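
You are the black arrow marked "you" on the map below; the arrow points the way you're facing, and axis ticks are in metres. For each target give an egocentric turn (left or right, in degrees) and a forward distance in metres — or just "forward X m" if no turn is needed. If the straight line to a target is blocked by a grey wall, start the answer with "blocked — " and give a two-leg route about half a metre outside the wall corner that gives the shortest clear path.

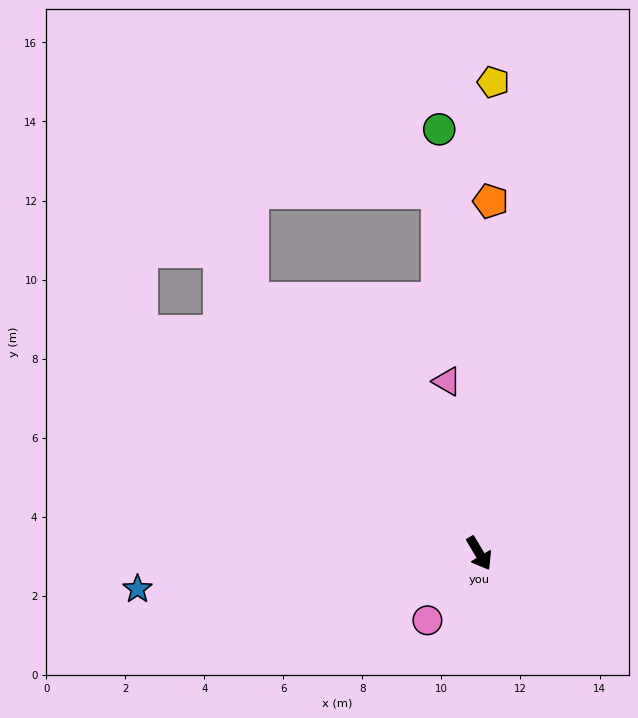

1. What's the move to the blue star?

turn right 115°, forward 8.7 m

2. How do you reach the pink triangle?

turn left 160°, forward 4.4 m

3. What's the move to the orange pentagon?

turn left 147°, forward 8.9 m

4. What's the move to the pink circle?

turn right 68°, forward 2.1 m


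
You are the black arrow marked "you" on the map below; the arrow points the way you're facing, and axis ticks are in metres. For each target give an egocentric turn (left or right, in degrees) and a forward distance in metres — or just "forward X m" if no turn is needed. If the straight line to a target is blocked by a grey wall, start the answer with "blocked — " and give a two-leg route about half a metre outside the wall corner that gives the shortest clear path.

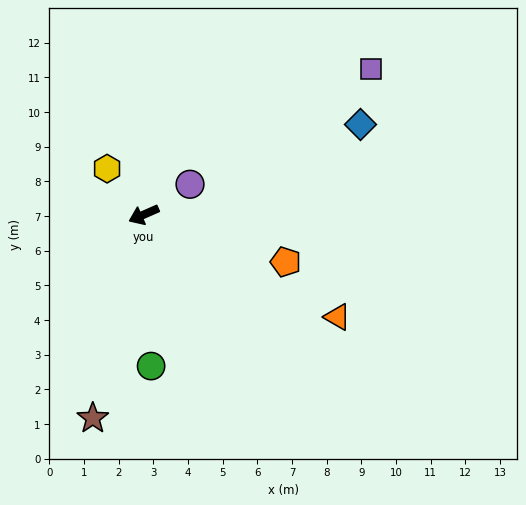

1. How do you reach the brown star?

turn left 52°, forward 6.1 m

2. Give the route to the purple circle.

turn right 170°, forward 1.6 m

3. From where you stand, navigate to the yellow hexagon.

turn right 75°, forward 1.7 m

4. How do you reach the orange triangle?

turn left 128°, forward 6.3 m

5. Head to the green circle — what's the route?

turn left 69°, forward 4.4 m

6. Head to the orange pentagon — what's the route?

turn left 138°, forward 4.3 m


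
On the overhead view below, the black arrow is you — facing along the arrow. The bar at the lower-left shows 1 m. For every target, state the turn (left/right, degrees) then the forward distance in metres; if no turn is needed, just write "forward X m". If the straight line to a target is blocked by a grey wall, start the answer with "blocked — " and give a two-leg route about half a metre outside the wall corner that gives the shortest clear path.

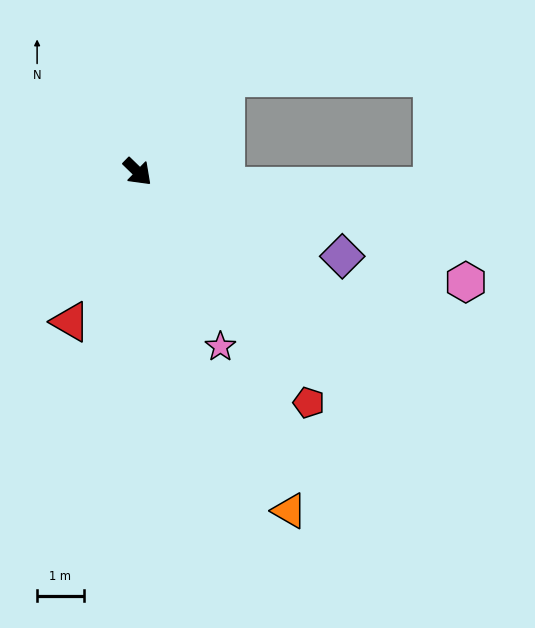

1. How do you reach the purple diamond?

turn left 22°, forward 4.8 m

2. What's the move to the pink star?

turn right 21°, forward 4.2 m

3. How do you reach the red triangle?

turn right 70°, forward 3.5 m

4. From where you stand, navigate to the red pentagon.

turn right 9°, forward 6.2 m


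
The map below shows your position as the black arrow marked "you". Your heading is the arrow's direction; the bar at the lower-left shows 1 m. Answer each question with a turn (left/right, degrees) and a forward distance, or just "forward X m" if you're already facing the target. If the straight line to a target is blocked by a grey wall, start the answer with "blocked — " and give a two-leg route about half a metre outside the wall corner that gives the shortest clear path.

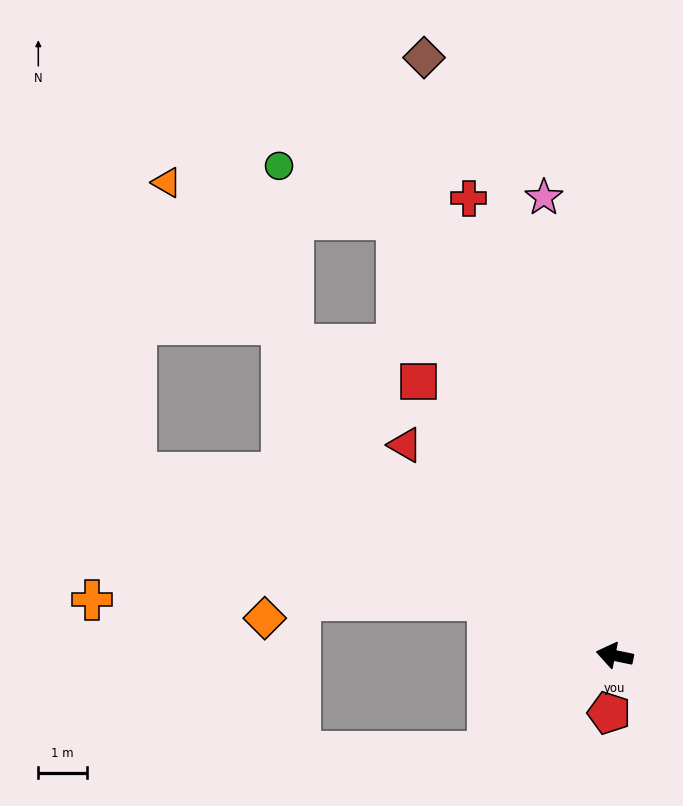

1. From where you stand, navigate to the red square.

turn right 43°, forward 7.0 m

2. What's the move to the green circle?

blocked — turn right 52°, forward 10.1 m, then turn left 39°, forward 2.7 m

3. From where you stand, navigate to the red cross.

turn right 61°, forward 9.9 m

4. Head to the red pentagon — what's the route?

turn left 96°, forward 1.2 m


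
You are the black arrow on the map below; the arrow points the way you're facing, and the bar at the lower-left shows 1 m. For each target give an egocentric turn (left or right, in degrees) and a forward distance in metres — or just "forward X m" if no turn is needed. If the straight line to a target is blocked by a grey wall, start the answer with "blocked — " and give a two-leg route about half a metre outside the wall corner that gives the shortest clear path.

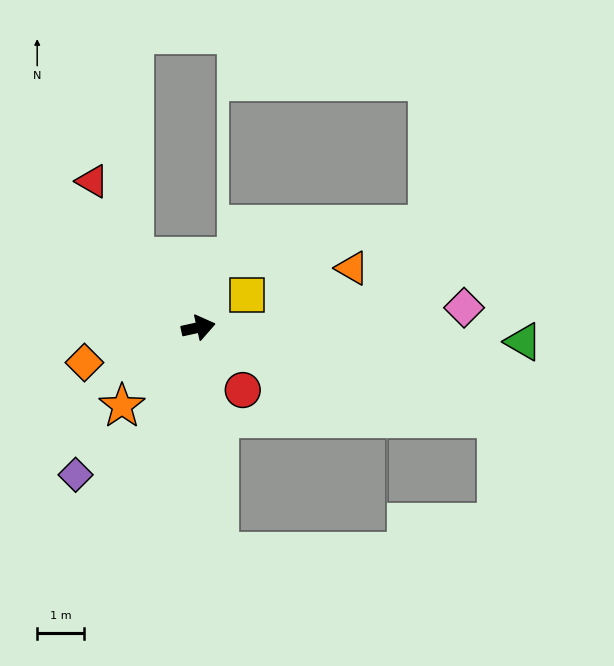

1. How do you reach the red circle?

turn right 67°, forward 1.6 m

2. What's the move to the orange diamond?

turn right 175°, forward 2.5 m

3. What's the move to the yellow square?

turn left 22°, forward 1.2 m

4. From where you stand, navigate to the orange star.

turn right 147°, forward 2.3 m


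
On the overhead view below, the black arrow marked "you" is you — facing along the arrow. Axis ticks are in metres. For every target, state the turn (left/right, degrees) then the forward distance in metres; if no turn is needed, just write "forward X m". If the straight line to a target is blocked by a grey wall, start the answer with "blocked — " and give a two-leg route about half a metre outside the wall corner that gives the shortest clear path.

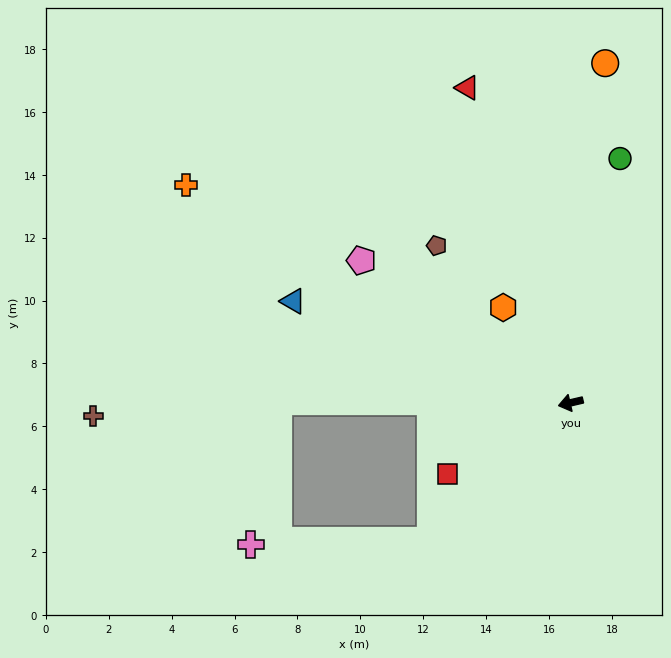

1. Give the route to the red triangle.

turn right 85°, forward 10.5 m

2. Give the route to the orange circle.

turn right 109°, forward 10.9 m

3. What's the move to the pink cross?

blocked — turn left 31°, forward 6.2 m, then turn right 43°, forward 5.7 m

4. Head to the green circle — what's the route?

turn right 115°, forward 7.9 m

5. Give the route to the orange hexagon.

turn right 68°, forward 3.7 m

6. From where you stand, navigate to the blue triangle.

turn right 33°, forward 9.4 m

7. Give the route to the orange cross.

turn right 43°, forward 14.1 m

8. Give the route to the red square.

turn left 17°, forward 4.5 m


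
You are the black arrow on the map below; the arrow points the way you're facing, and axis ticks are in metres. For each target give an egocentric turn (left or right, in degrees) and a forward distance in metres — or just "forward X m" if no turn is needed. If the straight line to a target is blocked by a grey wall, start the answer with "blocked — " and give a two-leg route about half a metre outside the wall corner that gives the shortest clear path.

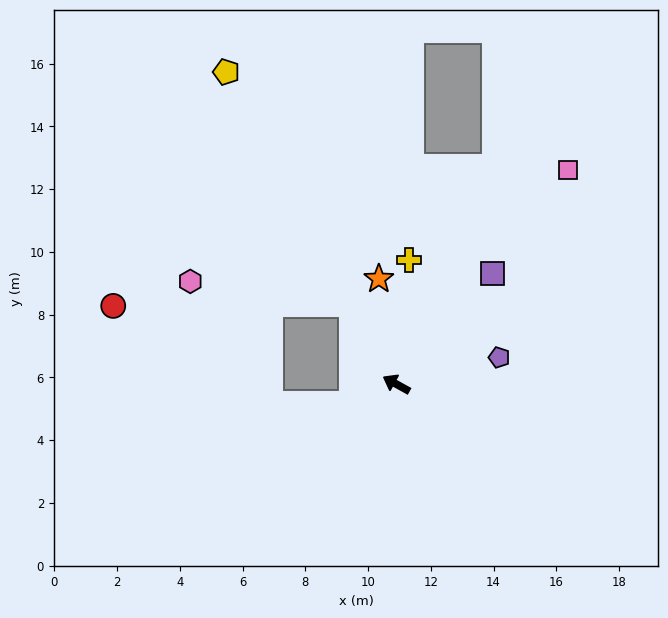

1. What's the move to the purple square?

turn right 102°, forward 4.7 m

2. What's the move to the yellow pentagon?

turn right 33°, forward 11.3 m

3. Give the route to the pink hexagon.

blocked — turn right 32°, forward 2.9 m, then turn left 53°, forward 5.2 m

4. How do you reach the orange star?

turn right 52°, forward 3.4 m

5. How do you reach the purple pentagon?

turn right 137°, forward 3.4 m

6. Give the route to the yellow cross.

turn right 67°, forward 4.0 m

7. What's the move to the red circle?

blocked — turn right 32°, forward 2.9 m, then turn left 61°, forward 7.6 m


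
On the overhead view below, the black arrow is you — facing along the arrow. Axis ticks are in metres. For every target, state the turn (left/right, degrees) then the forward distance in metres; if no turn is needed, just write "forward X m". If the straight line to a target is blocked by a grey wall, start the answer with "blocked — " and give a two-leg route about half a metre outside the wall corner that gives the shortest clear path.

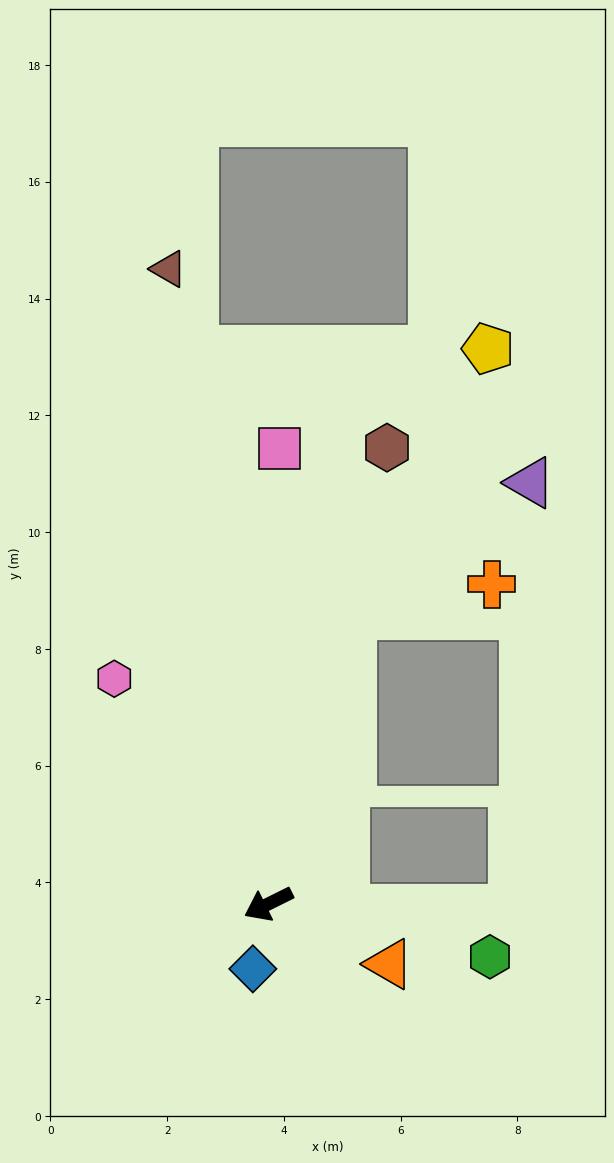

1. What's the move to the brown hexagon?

turn right 131°, forward 8.1 m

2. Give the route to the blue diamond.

turn left 50°, forward 1.1 m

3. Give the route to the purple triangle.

blocked — turn right 133°, forward 5.2 m, then turn right 37°, forward 3.8 m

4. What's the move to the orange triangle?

turn left 127°, forward 2.3 m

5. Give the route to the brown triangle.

turn right 107°, forward 11.0 m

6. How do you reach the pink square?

turn right 118°, forward 7.8 m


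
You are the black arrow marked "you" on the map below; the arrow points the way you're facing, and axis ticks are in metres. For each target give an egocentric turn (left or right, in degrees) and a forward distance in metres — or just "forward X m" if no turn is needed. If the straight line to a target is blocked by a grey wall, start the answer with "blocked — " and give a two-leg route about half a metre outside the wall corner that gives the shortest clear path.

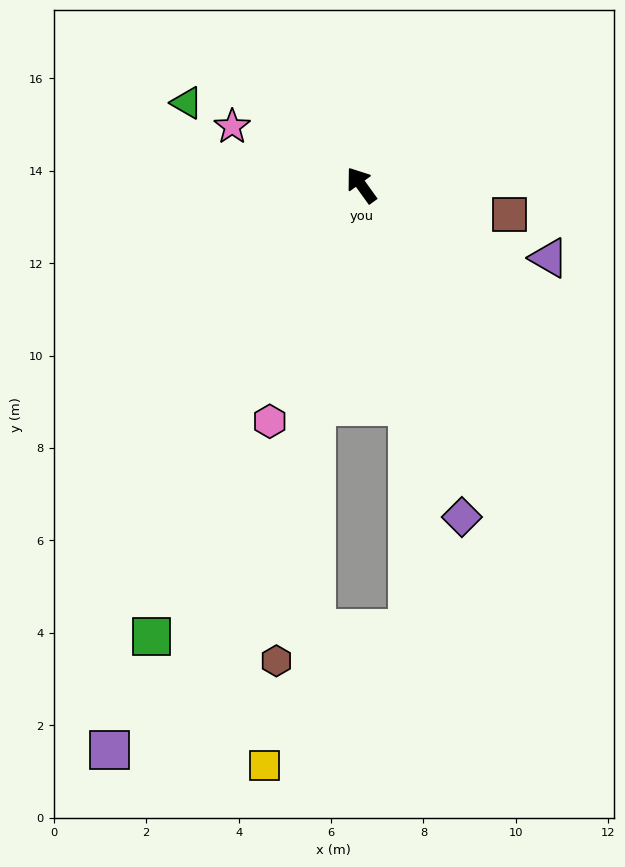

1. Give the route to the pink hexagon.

turn left 123°, forward 5.5 m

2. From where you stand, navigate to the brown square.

turn right 137°, forward 3.3 m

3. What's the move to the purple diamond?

turn left 161°, forward 7.5 m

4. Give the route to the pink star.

turn left 30°, forward 3.1 m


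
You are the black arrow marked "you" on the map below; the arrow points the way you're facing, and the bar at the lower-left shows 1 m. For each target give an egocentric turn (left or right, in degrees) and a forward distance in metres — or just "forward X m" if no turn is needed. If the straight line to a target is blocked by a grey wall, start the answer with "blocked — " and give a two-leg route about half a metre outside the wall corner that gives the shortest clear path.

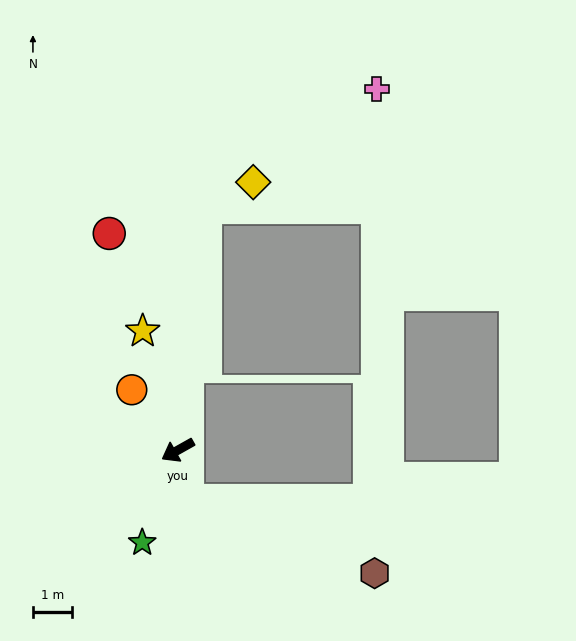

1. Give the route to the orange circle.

turn right 82°, forward 2.0 m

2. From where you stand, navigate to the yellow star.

turn right 103°, forward 3.2 m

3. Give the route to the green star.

turn left 40°, forward 2.5 m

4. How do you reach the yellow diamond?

blocked — turn right 126°, forward 6.3 m, then turn right 55°, forward 1.4 m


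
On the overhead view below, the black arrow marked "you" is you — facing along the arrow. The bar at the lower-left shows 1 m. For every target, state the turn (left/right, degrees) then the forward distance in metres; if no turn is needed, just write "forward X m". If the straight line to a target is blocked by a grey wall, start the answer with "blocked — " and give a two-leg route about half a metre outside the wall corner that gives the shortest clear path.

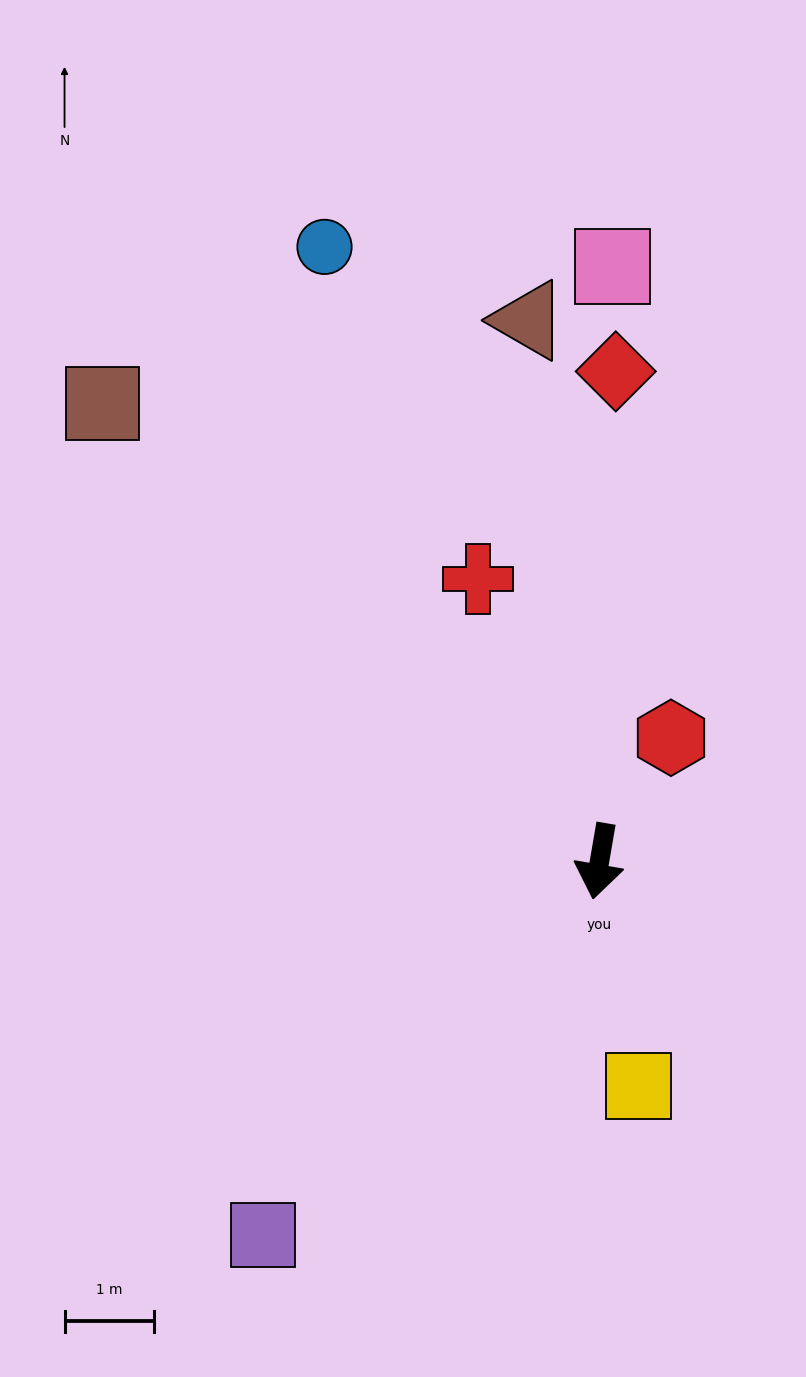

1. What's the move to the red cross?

turn right 147°, forward 3.4 m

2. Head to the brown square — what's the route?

turn right 123°, forward 7.6 m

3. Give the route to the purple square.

turn right 32°, forward 5.6 m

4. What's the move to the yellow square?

turn left 20°, forward 2.6 m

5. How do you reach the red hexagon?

turn left 160°, forward 1.6 m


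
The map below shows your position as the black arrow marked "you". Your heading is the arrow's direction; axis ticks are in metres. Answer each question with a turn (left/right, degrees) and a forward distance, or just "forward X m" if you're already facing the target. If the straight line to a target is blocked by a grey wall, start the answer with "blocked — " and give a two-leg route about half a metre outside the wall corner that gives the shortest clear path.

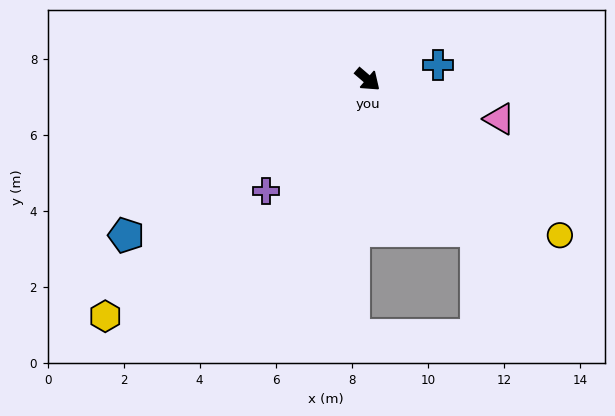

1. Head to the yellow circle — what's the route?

forward 6.5 m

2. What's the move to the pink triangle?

turn left 24°, forward 3.6 m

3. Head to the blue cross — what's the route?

turn left 52°, forward 1.9 m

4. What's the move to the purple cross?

turn right 92°, forward 4.0 m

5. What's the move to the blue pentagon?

turn right 107°, forward 7.6 m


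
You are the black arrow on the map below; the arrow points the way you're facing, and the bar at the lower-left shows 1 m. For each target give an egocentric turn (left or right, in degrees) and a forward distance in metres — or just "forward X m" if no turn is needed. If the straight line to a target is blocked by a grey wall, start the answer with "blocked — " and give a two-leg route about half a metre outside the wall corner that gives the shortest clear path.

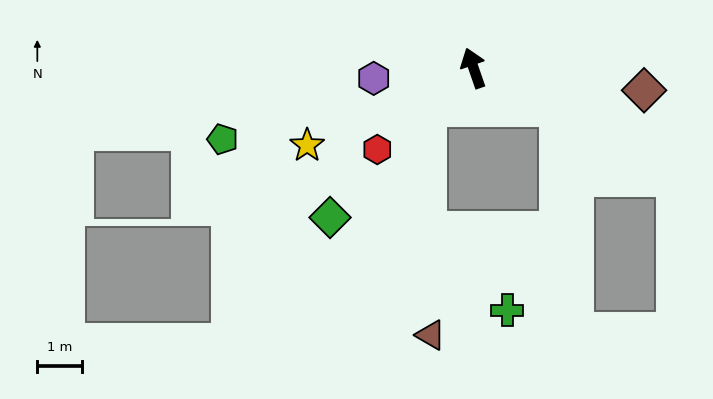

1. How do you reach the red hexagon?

turn left 111°, forward 2.8 m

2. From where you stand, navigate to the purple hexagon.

turn left 77°, forward 2.2 m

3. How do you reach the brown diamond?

turn right 117°, forward 3.9 m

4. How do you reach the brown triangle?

blocked — turn left 112°, forward 1.4 m, then turn left 50°, forward 5.1 m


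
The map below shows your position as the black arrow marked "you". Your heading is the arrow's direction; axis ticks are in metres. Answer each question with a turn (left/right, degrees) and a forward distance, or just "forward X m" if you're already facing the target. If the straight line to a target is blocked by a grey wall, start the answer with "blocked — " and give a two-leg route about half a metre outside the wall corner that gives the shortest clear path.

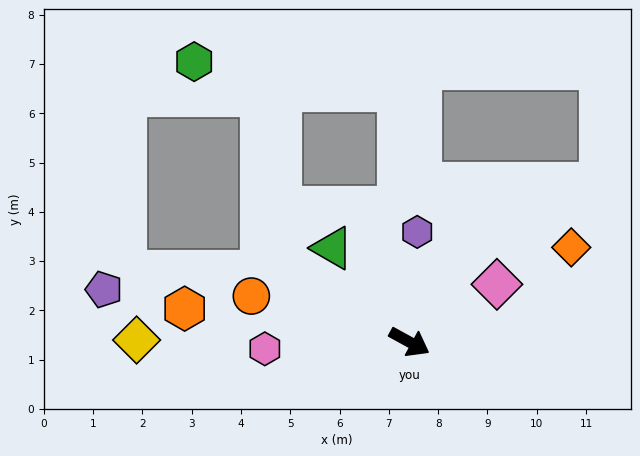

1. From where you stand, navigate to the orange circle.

turn right 167°, forward 3.3 m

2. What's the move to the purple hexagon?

turn left 115°, forward 2.2 m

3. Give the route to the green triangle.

turn left 158°, forward 2.5 m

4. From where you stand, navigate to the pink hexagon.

turn right 149°, forward 2.9 m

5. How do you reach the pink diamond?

turn left 62°, forward 2.1 m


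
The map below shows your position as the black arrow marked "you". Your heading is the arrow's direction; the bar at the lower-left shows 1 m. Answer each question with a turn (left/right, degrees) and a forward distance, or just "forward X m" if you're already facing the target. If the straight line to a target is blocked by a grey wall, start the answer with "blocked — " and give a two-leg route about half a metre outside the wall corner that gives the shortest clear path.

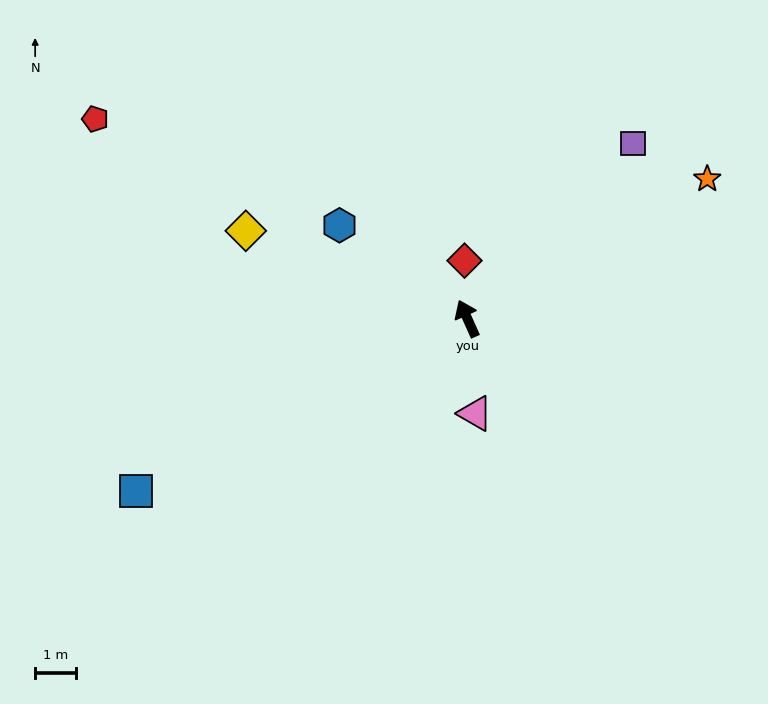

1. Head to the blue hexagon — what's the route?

turn left 30°, forward 3.8 m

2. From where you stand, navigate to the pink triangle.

turn left 161°, forward 2.3 m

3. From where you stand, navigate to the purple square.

turn right 68°, forward 5.8 m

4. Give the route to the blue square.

turn left 93°, forward 9.0 m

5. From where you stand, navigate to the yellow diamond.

turn left 44°, forward 5.8 m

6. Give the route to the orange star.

turn right 84°, forward 6.7 m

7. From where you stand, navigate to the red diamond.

turn right 21°, forward 1.4 m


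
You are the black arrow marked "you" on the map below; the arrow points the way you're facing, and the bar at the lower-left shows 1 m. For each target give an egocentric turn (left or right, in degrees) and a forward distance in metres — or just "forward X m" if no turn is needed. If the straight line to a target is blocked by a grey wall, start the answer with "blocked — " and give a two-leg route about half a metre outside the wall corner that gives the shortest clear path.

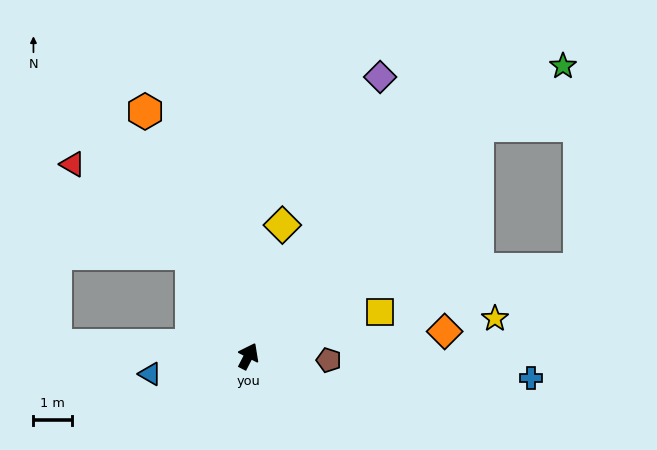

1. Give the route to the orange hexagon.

turn left 50°, forward 6.9 m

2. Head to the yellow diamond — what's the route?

turn left 13°, forward 3.5 m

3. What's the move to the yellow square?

turn right 44°, forward 3.6 m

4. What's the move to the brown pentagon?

turn right 66°, forward 2.1 m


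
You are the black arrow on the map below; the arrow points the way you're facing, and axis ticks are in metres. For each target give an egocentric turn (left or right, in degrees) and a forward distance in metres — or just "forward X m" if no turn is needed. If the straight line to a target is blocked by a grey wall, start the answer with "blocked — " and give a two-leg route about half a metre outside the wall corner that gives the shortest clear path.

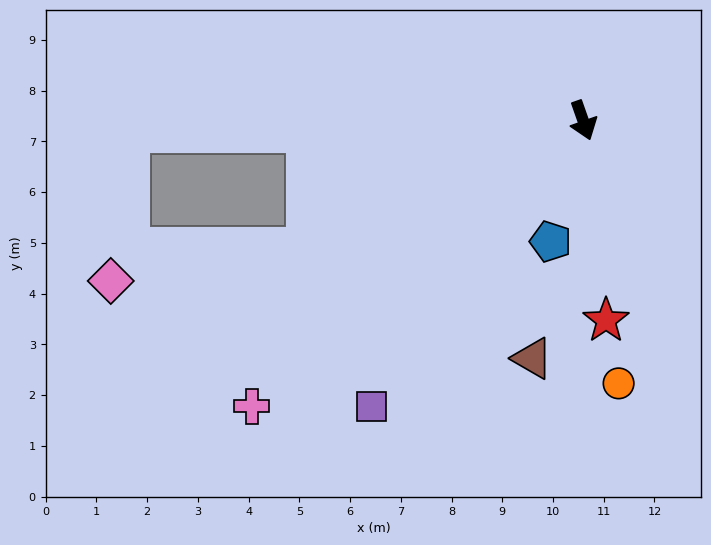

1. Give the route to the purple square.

turn right 56°, forward 7.0 m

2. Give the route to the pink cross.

turn right 69°, forward 8.6 m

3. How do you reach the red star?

turn right 13°, forward 4.0 m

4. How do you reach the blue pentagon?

turn right 34°, forward 2.5 m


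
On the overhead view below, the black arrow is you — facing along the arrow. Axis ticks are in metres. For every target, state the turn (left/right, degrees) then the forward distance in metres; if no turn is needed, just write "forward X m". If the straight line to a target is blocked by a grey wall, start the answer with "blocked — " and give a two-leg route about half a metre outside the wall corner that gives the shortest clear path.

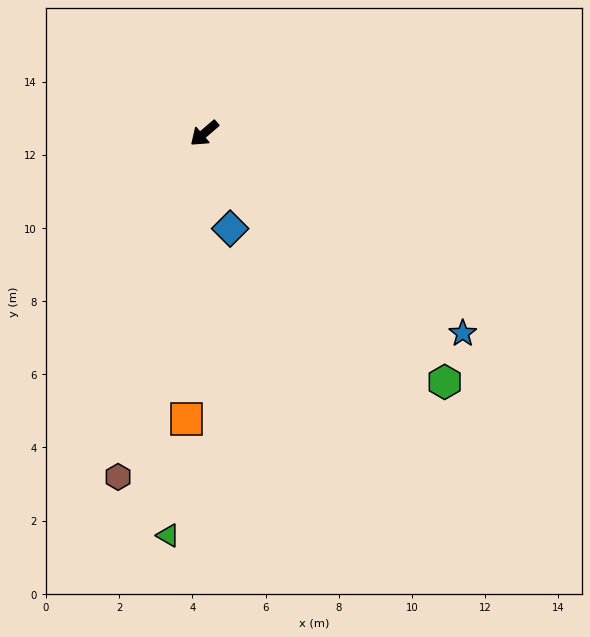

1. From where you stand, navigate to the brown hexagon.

turn left 35°, forward 9.7 m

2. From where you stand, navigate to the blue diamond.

turn left 64°, forward 2.7 m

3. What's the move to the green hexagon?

turn left 93°, forward 9.4 m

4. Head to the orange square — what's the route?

turn left 46°, forward 7.8 m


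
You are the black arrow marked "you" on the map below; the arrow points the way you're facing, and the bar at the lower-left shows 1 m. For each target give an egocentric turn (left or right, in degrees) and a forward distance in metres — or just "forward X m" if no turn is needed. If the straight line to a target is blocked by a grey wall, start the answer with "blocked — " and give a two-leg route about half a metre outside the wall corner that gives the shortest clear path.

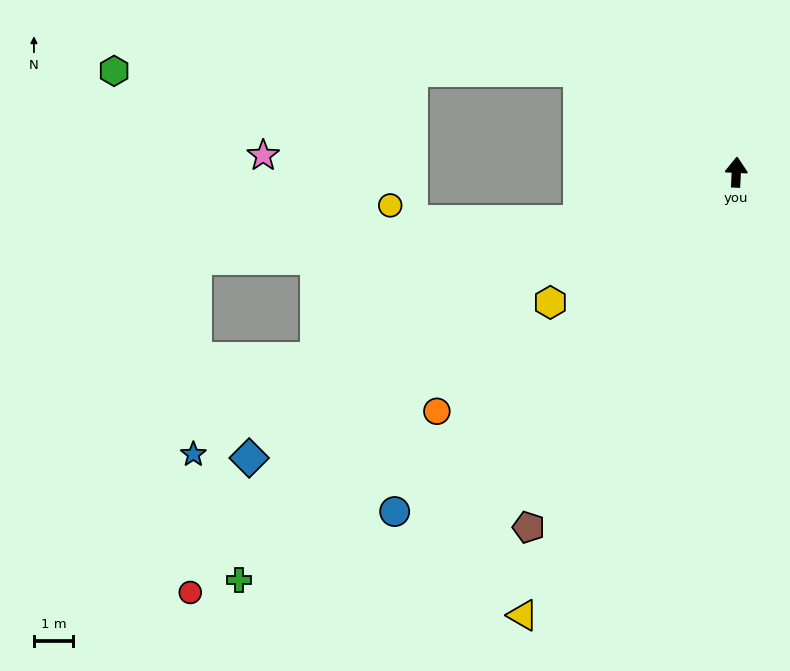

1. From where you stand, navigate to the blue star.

turn left 120°, forward 15.7 m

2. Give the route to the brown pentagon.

turn left 152°, forward 10.6 m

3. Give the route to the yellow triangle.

turn left 157°, forward 12.6 m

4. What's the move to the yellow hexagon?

turn left 128°, forward 5.8 m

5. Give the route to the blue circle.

turn left 137°, forward 12.4 m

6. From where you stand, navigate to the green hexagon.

blocked — turn left 60°, forward 4.8 m, then turn left 33°, forward 12.0 m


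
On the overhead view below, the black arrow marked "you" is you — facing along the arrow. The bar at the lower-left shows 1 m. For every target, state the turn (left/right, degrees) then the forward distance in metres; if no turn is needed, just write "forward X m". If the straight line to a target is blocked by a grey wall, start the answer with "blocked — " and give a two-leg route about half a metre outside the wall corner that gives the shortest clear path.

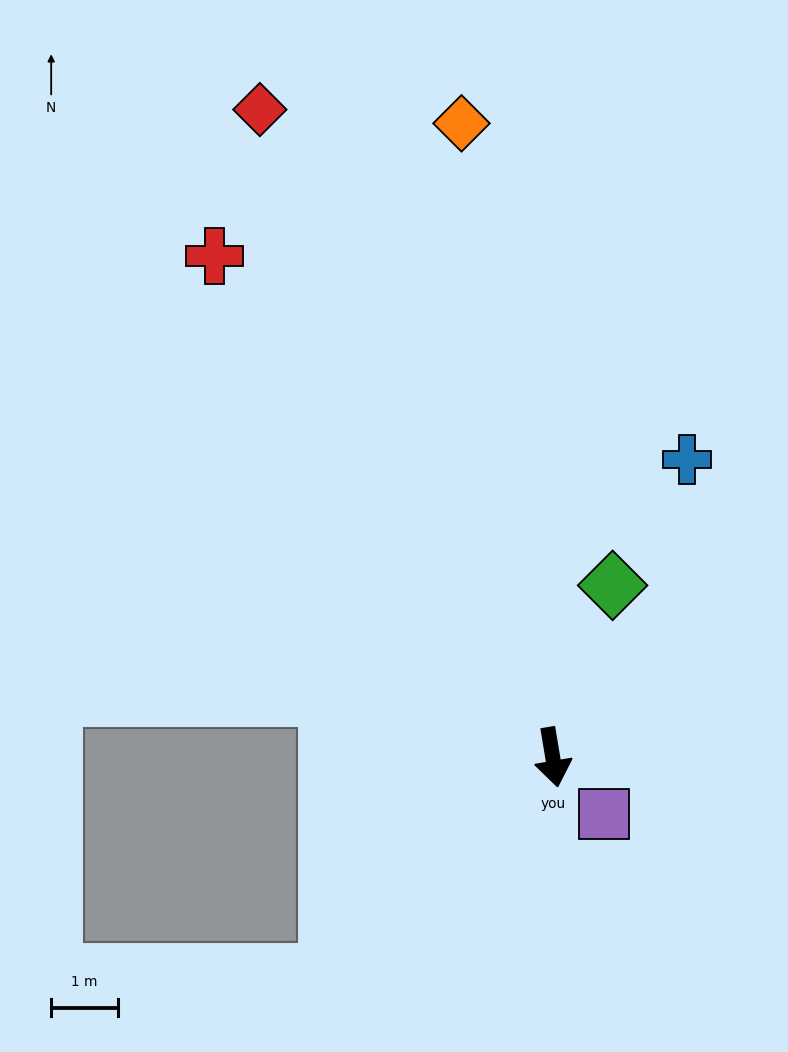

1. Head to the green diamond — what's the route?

turn left 151°, forward 2.7 m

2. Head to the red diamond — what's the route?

turn right 165°, forward 10.6 m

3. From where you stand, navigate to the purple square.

turn left 32°, forward 1.1 m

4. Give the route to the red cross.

turn right 155°, forward 9.0 m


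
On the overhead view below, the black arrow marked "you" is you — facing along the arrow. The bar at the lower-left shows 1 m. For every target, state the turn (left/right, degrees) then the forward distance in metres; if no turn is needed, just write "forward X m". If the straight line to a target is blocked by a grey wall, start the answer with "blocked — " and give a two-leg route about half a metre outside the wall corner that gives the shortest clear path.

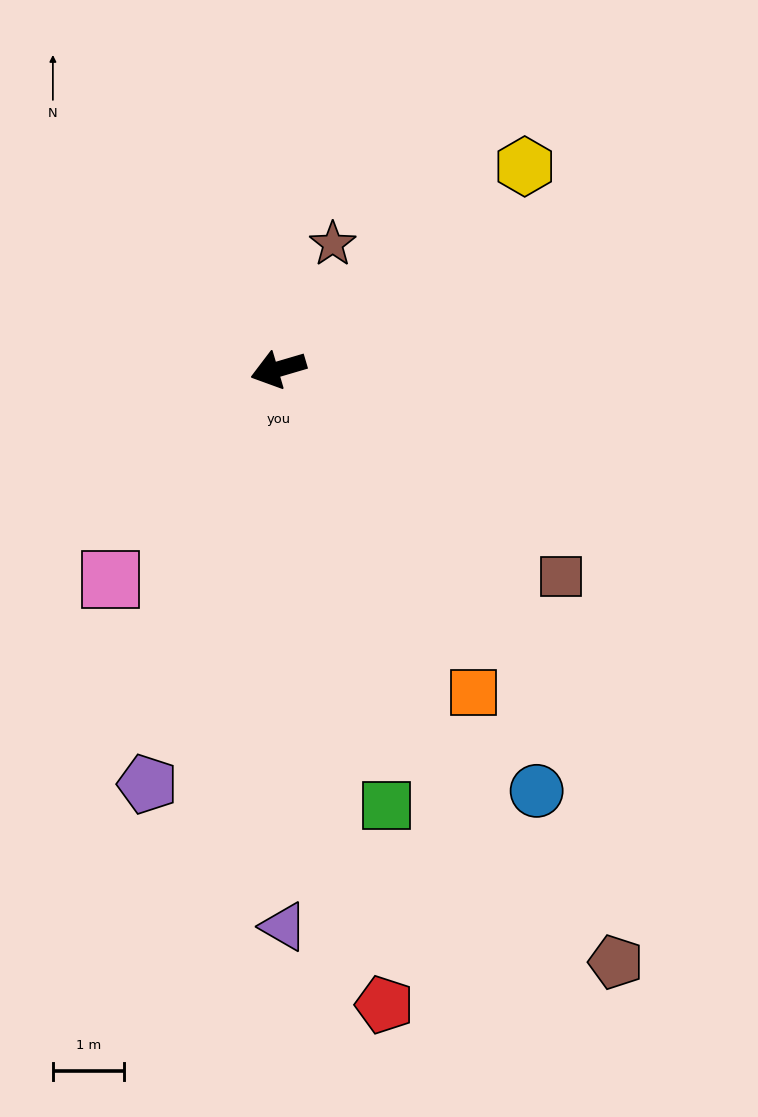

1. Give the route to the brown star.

turn right 130°, forward 1.9 m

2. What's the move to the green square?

turn left 88°, forward 6.4 m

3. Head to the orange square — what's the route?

turn left 105°, forward 5.3 m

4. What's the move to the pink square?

turn left 35°, forward 3.8 m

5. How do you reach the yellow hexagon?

turn right 157°, forward 4.5 m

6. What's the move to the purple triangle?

turn left 74°, forward 7.9 m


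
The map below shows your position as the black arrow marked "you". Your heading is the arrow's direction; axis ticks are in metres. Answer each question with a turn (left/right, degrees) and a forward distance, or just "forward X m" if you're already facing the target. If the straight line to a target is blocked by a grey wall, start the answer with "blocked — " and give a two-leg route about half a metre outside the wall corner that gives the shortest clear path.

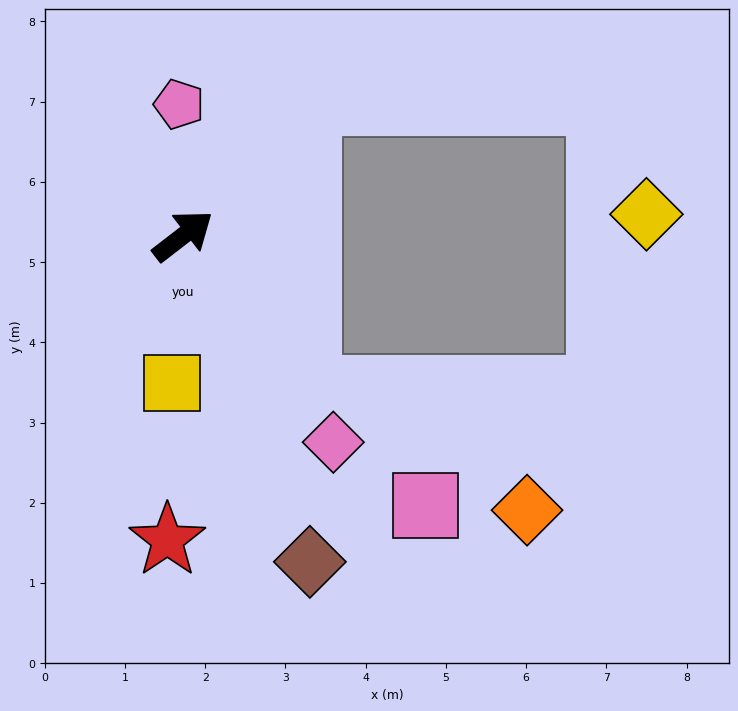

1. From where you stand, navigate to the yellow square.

turn right 132°, forward 1.8 m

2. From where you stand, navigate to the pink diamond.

turn right 92°, forward 3.2 m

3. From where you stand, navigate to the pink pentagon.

turn left 54°, forward 1.6 m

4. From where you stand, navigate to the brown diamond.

turn right 106°, forward 4.4 m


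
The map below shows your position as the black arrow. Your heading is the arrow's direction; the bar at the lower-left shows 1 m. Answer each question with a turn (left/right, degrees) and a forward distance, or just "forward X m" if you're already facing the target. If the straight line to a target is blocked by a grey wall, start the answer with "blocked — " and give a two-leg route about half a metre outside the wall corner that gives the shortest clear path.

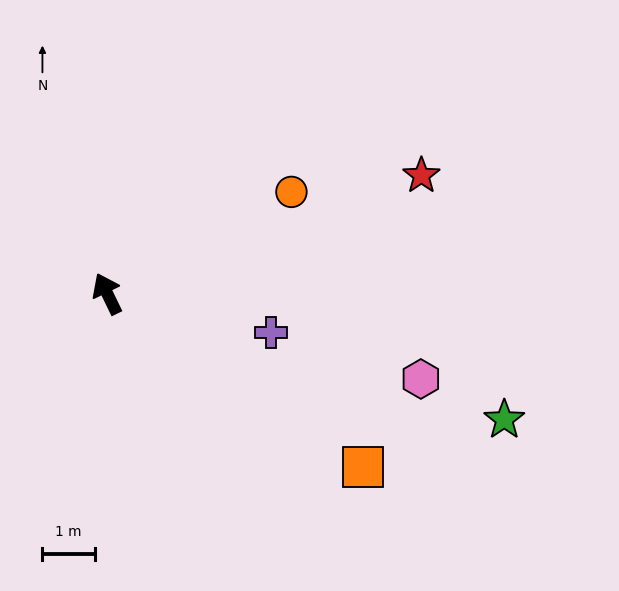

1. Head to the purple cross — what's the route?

turn right 129°, forward 3.2 m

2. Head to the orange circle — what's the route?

turn right 87°, forward 4.0 m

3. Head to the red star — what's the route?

turn right 95°, forward 6.4 m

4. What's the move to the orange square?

turn right 150°, forward 5.9 m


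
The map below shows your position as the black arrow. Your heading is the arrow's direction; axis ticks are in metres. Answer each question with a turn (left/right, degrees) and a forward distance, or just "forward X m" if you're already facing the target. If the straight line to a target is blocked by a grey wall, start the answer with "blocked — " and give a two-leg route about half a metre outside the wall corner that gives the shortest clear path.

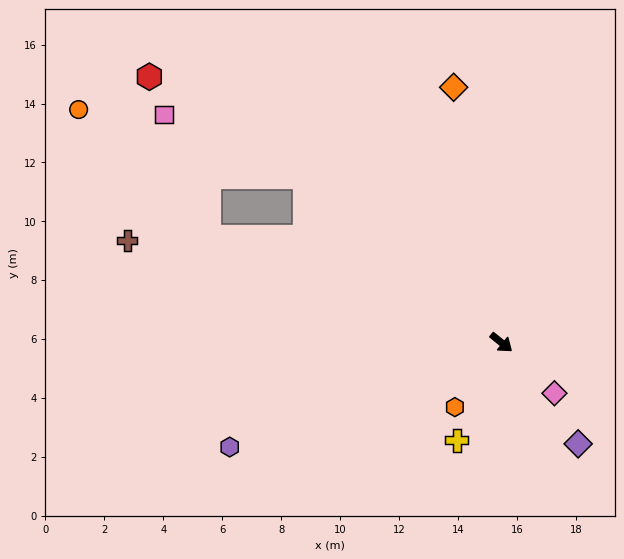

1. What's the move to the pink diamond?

turn right 5°, forward 2.5 m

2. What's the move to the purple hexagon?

turn right 120°, forward 9.9 m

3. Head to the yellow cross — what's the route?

turn right 76°, forward 3.6 m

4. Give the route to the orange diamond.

turn left 140°, forward 8.8 m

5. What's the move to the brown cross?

turn right 156°, forward 13.2 m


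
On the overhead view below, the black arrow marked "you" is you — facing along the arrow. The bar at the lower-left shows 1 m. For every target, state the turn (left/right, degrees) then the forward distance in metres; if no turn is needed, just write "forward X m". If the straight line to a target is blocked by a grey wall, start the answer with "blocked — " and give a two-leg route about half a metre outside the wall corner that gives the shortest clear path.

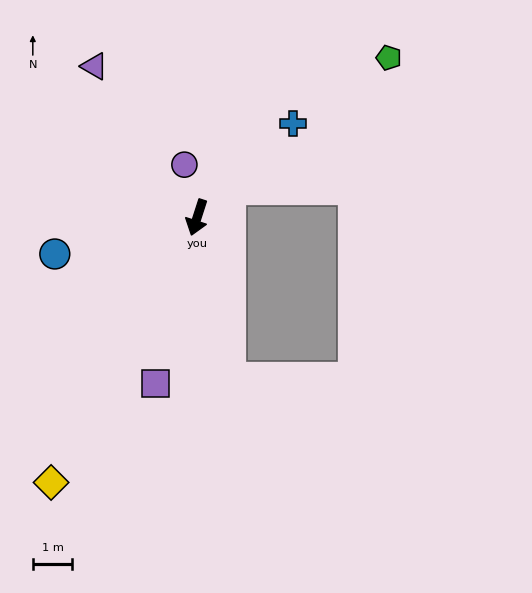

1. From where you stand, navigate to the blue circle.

turn right 58°, forward 3.7 m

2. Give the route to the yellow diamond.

turn right 11°, forward 7.7 m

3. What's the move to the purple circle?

turn right 149°, forward 1.4 m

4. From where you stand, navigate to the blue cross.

turn left 152°, forward 3.4 m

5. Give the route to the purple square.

turn left 4°, forward 4.3 m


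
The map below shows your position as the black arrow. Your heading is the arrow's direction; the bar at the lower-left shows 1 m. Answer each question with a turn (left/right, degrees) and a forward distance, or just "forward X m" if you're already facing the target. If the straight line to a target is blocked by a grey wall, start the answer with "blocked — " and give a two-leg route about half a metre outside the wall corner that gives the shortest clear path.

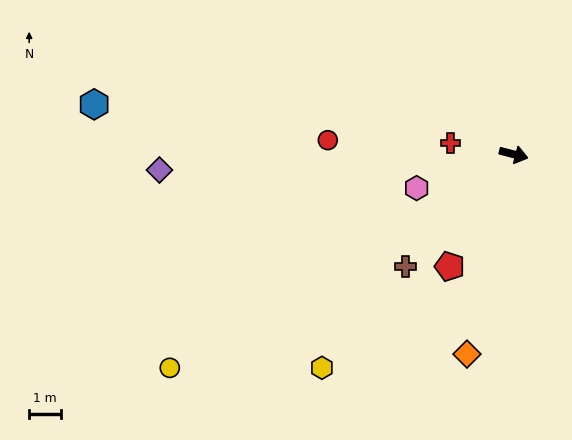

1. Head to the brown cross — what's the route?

turn right 119°, forward 4.8 m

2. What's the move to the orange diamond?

turn right 89°, forward 6.4 m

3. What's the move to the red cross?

turn right 176°, forward 2.0 m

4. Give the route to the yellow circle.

turn right 134°, forward 12.6 m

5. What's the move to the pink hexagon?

turn right 146°, forward 3.2 m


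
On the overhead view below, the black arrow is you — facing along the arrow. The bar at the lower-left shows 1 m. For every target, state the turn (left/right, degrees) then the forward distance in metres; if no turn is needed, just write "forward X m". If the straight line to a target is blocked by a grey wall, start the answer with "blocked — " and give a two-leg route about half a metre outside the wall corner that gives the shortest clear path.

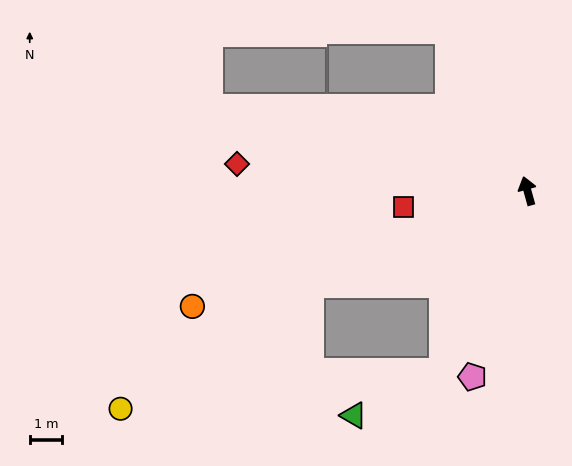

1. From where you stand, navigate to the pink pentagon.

turn left 148°, forward 6.0 m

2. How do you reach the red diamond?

turn left 69°, forward 9.0 m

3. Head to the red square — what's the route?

turn left 82°, forward 3.8 m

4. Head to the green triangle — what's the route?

blocked — turn left 139°, forward 6.1 m, then turn right 38°, forward 3.1 m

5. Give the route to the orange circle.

turn left 94°, forward 10.9 m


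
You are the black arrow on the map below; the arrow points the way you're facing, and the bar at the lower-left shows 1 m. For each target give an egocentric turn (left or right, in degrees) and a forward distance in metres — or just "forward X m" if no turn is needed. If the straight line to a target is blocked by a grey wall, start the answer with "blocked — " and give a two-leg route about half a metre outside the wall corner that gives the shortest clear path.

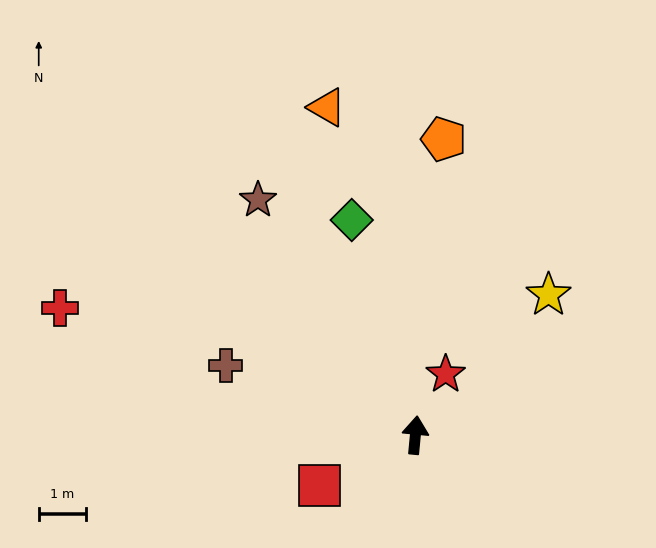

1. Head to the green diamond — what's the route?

turn left 22°, forward 4.7 m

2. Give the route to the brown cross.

turn left 75°, forward 4.2 m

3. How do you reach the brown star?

turn left 39°, forward 5.9 m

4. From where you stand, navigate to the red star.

turn right 21°, forward 1.4 m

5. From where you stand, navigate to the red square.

turn left 123°, forward 2.3 m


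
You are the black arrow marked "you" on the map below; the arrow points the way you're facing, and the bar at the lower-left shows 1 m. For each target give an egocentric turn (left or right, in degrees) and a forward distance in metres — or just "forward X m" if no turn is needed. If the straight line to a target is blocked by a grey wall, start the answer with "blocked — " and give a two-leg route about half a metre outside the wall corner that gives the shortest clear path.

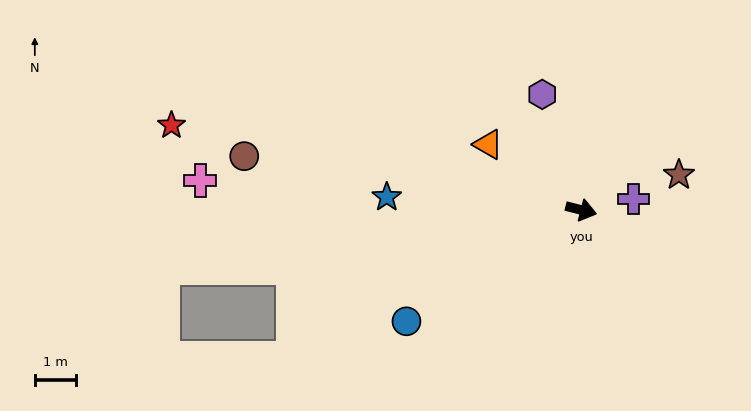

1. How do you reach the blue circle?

turn right 133°, forward 5.1 m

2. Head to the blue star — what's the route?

turn right 169°, forward 4.8 m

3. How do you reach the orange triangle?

turn left 159°, forward 2.8 m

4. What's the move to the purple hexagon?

turn left 123°, forward 3.0 m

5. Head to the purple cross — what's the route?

turn left 27°, forward 1.3 m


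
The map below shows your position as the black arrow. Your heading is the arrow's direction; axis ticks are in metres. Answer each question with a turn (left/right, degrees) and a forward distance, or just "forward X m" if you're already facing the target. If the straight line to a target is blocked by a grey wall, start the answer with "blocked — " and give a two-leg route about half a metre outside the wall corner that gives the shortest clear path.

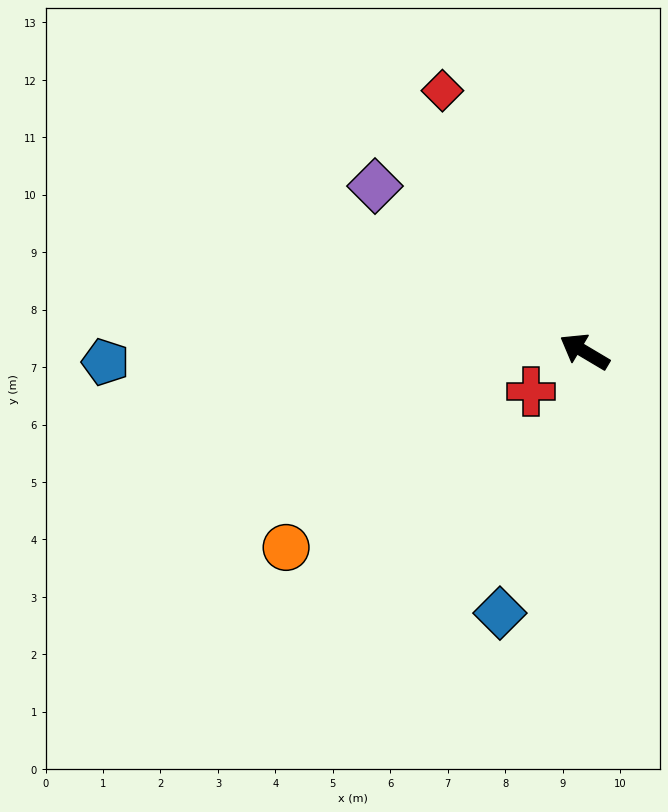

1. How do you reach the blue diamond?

turn left 103°, forward 4.8 m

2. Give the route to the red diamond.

turn right 31°, forward 5.2 m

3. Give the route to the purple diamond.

turn right 8°, forward 4.6 m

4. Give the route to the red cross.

turn left 67°, forward 1.2 m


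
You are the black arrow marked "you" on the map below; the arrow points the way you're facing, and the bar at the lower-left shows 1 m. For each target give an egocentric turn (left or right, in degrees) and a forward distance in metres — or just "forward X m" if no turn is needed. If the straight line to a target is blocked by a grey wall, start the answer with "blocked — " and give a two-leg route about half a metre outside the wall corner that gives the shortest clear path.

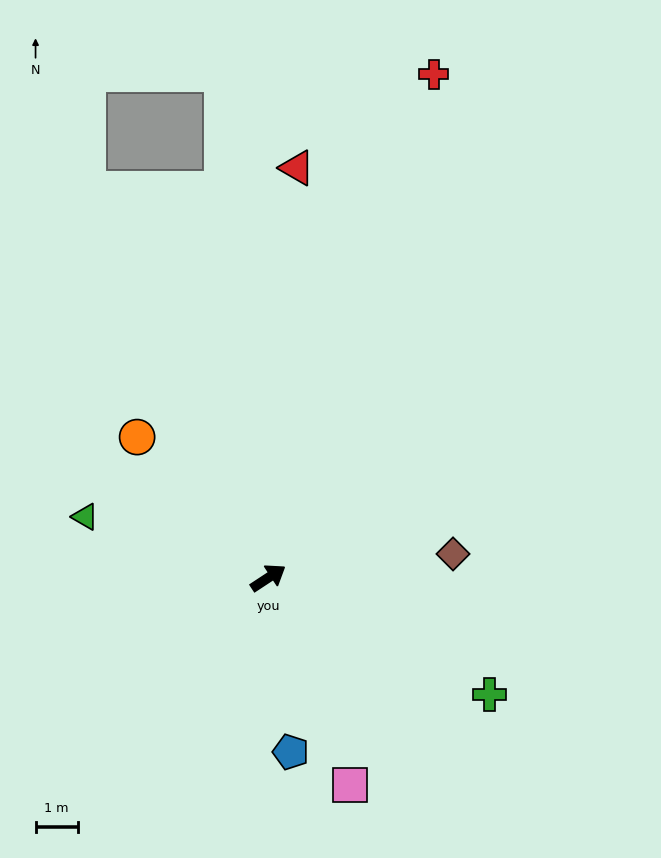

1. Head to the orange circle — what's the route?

turn left 100°, forward 4.5 m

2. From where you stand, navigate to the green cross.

turn right 61°, forward 5.9 m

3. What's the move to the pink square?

turn right 102°, forward 5.3 m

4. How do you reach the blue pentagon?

turn right 116°, forward 4.2 m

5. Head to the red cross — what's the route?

turn left 38°, forward 12.5 m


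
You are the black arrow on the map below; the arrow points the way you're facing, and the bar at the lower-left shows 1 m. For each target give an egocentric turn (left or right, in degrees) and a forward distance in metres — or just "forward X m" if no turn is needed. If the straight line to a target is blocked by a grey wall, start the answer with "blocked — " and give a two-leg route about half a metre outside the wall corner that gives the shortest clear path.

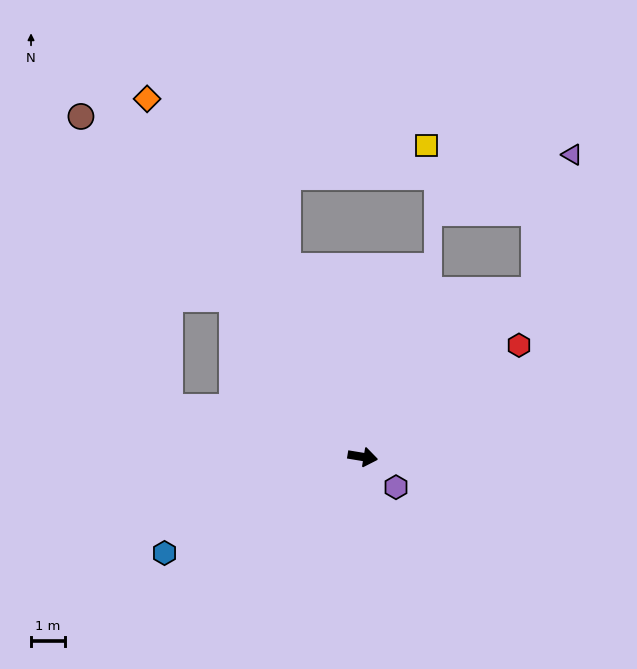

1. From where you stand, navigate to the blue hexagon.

turn right 145°, forward 6.4 m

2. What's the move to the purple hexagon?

turn right 33°, forward 1.3 m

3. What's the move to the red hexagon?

turn left 45°, forward 5.6 m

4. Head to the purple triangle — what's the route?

blocked — turn left 53°, forward 7.0 m, then turn left 31°, forward 4.1 m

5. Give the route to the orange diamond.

turn left 130°, forward 12.2 m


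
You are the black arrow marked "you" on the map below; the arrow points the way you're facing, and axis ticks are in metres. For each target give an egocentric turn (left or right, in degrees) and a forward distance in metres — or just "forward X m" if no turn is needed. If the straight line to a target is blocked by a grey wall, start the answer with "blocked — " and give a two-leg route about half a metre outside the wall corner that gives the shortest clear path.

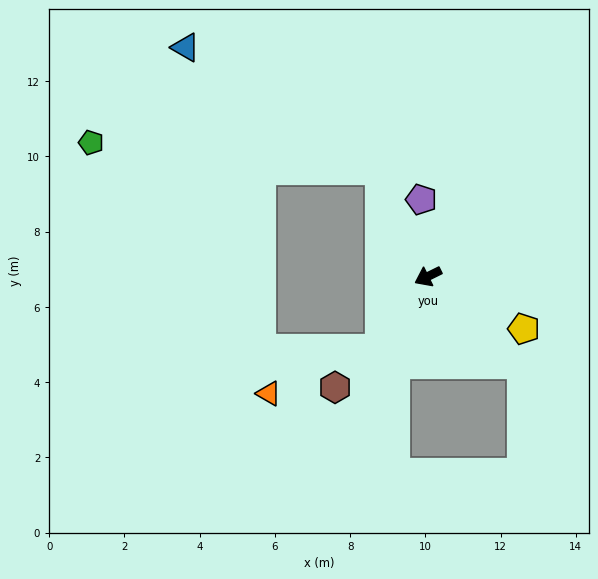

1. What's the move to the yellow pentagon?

turn left 125°, forward 2.9 m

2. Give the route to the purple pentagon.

turn right 111°, forward 2.1 m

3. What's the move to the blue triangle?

blocked — turn right 93°, forward 3.1 m, then turn left 35°, forward 6.1 m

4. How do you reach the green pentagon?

blocked — turn right 93°, forward 3.1 m, then turn left 62°, forward 7.7 m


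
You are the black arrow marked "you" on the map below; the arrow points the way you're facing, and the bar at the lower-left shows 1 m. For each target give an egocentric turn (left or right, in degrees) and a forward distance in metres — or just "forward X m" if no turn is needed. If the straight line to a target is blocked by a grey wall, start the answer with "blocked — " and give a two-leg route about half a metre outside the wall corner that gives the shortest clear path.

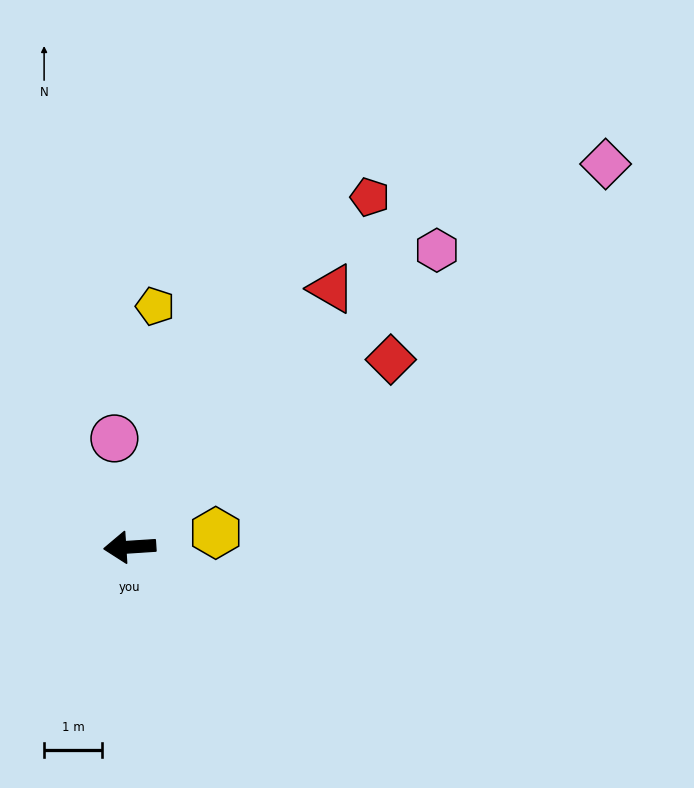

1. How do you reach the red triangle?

turn right 132°, forward 5.7 m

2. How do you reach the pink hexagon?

turn right 140°, forward 7.4 m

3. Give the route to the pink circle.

turn right 86°, forward 1.9 m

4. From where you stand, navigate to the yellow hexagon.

turn right 174°, forward 1.5 m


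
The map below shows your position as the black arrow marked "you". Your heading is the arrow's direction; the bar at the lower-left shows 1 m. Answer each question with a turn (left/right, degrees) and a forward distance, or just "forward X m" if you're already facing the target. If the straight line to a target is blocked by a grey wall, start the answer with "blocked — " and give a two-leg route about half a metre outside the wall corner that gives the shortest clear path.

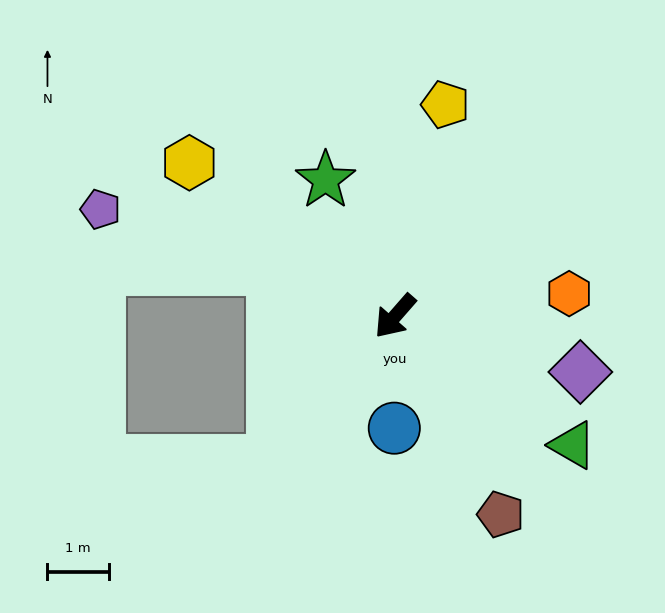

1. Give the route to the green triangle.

turn left 95°, forward 3.6 m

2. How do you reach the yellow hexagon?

turn right 86°, forward 4.2 m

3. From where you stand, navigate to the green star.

turn right 112°, forward 2.5 m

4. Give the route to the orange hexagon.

turn left 139°, forward 2.9 m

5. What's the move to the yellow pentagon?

turn right 152°, forward 3.5 m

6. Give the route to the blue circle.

turn left 41°, forward 1.8 m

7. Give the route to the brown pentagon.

turn left 69°, forward 3.7 m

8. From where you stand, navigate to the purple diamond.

turn left 114°, forward 3.1 m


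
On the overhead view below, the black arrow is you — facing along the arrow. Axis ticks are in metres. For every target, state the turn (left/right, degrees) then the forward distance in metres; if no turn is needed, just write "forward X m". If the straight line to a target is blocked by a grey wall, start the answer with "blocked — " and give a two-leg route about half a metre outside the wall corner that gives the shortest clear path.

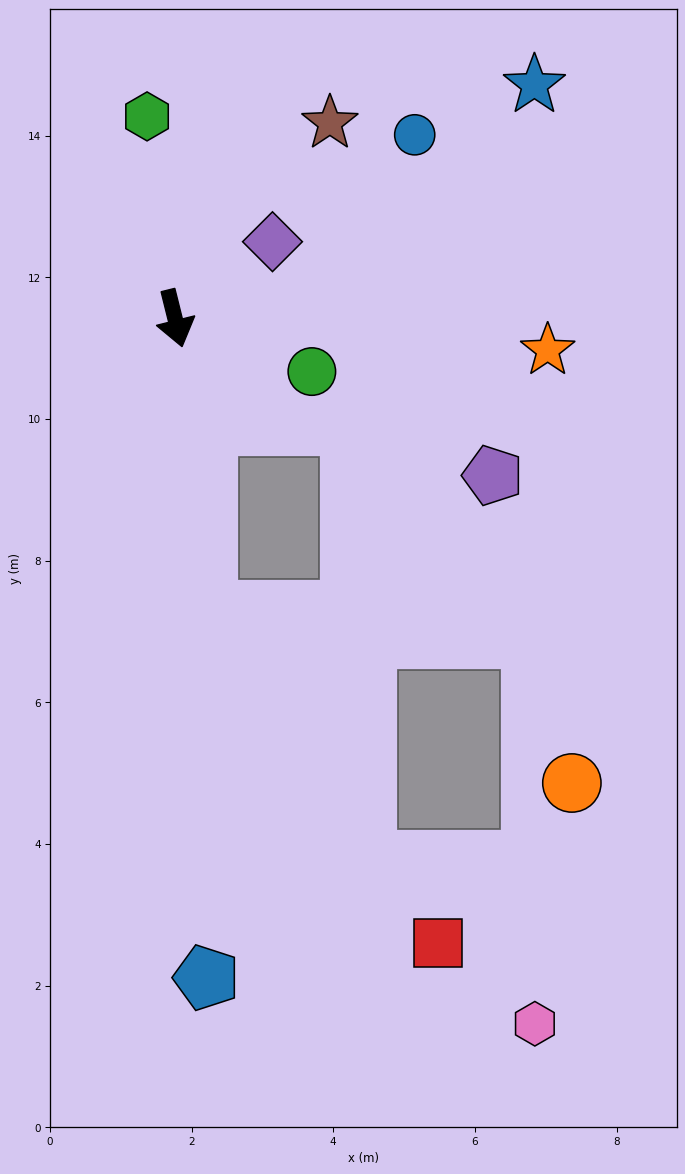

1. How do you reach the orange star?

turn left 71°, forward 5.3 m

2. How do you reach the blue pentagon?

turn right 11°, forward 9.3 m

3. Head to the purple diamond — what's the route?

turn left 114°, forward 1.8 m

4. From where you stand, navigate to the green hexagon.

turn left 174°, forward 2.9 m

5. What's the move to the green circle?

turn left 55°, forward 2.1 m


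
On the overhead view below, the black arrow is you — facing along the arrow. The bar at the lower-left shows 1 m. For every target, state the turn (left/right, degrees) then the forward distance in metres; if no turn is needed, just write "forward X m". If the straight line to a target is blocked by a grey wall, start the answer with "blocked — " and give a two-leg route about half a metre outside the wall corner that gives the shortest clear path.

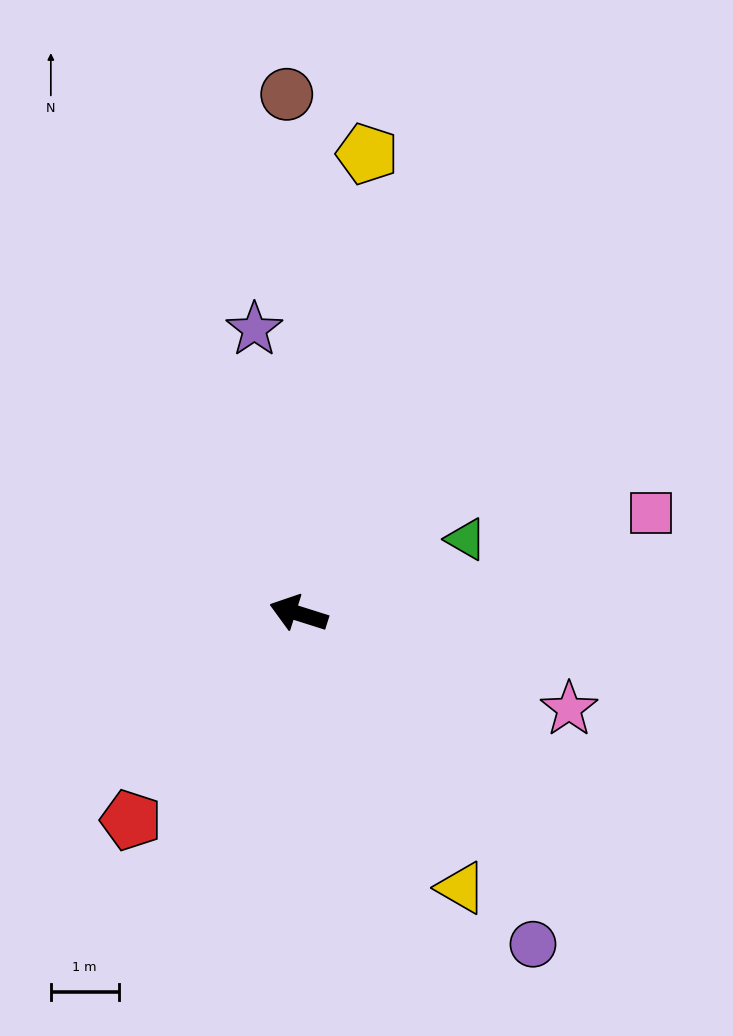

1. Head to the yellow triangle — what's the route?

turn left 138°, forward 4.7 m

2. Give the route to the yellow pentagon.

turn right 81°, forward 6.9 m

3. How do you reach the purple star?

turn right 64°, forward 4.2 m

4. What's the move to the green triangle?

turn right 139°, forward 2.7 m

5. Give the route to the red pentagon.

turn left 68°, forward 3.9 m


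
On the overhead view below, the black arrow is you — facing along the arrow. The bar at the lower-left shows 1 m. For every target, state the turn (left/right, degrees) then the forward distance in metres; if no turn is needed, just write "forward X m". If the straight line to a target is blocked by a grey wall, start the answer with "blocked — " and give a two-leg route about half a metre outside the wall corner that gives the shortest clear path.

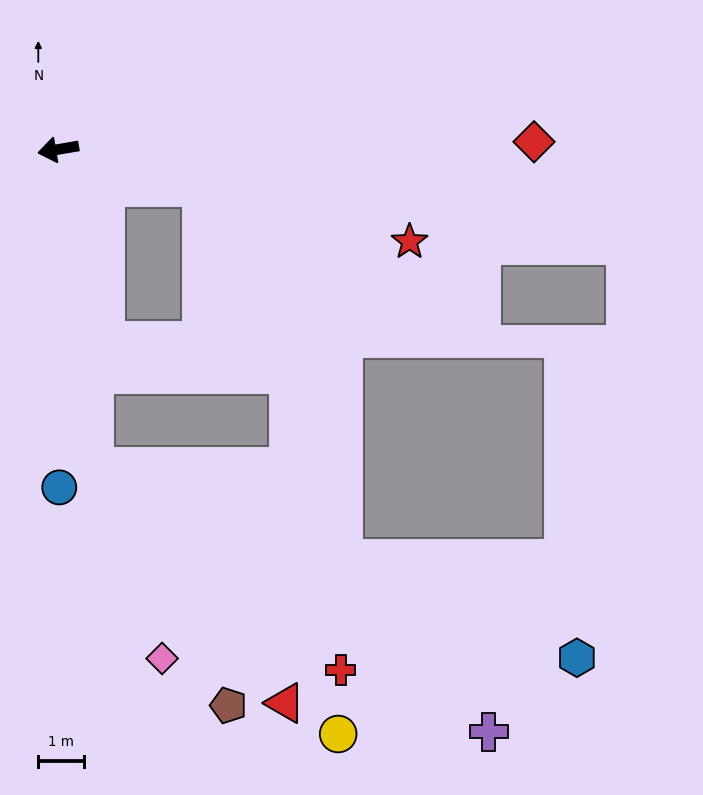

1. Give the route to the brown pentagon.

blocked — turn left 87°, forward 7.0 m, then turn left 23°, forward 6.0 m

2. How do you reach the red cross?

blocked — turn left 87°, forward 7.0 m, then turn left 44°, forward 7.0 m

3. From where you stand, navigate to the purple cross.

blocked — turn left 87°, forward 7.0 m, then turn left 49°, forward 10.4 m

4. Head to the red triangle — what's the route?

blocked — turn left 87°, forward 7.0 m, then turn left 32°, forward 6.6 m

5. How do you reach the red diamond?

turn left 171°, forward 10.4 m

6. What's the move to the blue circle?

turn left 81°, forward 7.4 m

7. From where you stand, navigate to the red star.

turn left 156°, forward 7.9 m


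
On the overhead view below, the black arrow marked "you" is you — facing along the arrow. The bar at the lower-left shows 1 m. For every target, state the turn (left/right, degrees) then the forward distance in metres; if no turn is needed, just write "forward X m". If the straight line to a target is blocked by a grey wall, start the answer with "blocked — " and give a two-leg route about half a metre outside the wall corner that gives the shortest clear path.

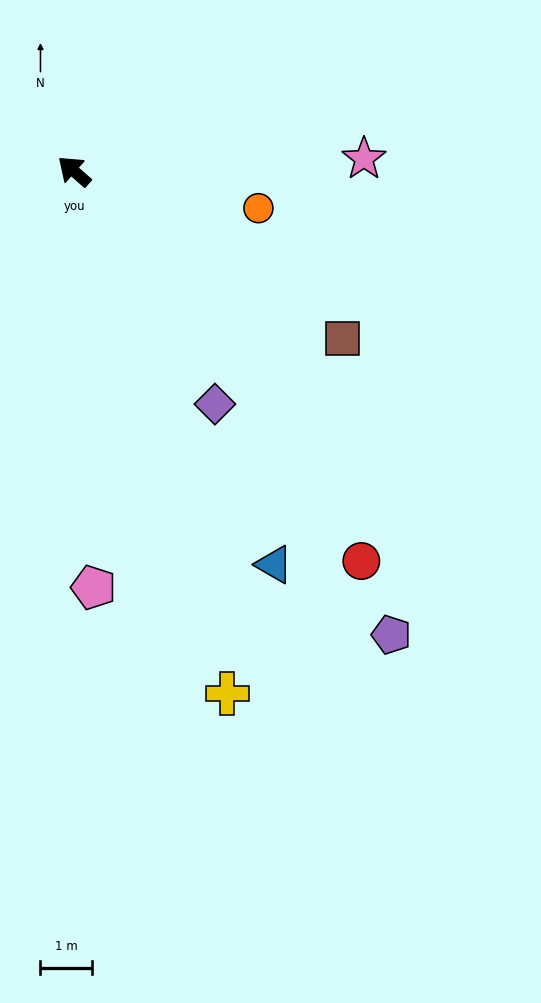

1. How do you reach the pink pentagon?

turn left 134°, forward 8.0 m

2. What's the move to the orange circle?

turn right 150°, forward 3.6 m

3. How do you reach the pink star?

turn right 136°, forward 5.6 m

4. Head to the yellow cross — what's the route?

turn left 148°, forward 10.5 m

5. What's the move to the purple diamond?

turn left 162°, forward 5.3 m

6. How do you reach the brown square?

turn right 171°, forward 6.1 m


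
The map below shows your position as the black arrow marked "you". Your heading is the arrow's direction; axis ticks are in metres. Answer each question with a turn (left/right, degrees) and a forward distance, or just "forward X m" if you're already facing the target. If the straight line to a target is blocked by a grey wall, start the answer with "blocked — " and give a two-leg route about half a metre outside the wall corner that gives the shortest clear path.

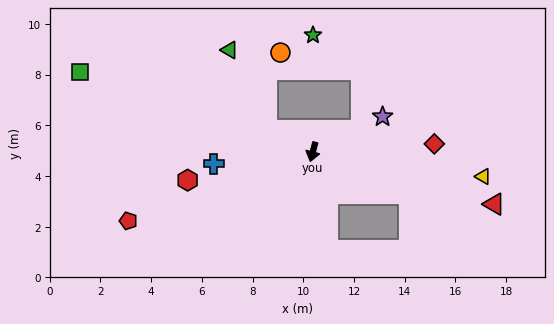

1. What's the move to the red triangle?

turn left 89°, forward 7.4 m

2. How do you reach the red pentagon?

turn right 55°, forward 7.8 m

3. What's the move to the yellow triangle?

turn left 96°, forward 6.8 m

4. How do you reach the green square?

turn right 94°, forward 9.7 m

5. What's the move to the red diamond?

turn left 108°, forward 4.8 m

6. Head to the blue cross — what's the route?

turn right 68°, forward 3.9 m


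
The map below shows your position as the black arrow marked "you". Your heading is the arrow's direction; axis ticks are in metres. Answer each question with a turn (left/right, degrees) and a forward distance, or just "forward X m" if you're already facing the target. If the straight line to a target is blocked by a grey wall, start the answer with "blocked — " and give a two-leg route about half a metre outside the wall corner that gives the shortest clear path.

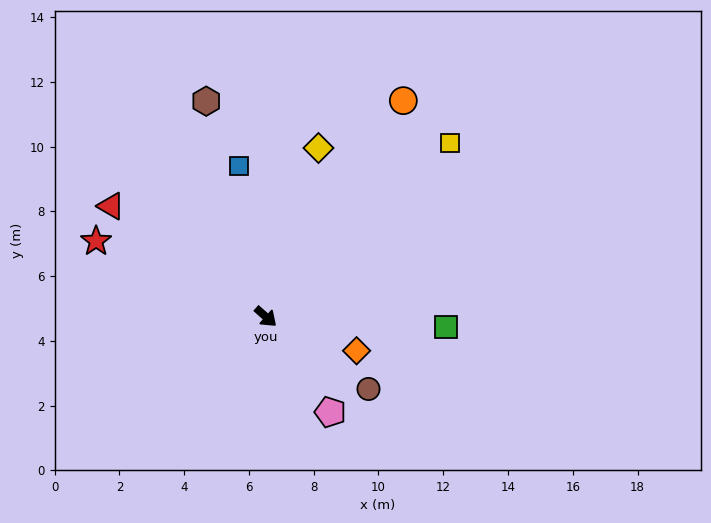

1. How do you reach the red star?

turn right 162°, forward 5.7 m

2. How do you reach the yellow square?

turn left 85°, forward 7.8 m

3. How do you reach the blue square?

turn left 142°, forward 4.7 m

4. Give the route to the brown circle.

turn left 7°, forward 3.9 m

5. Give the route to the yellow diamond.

turn left 114°, forward 5.5 m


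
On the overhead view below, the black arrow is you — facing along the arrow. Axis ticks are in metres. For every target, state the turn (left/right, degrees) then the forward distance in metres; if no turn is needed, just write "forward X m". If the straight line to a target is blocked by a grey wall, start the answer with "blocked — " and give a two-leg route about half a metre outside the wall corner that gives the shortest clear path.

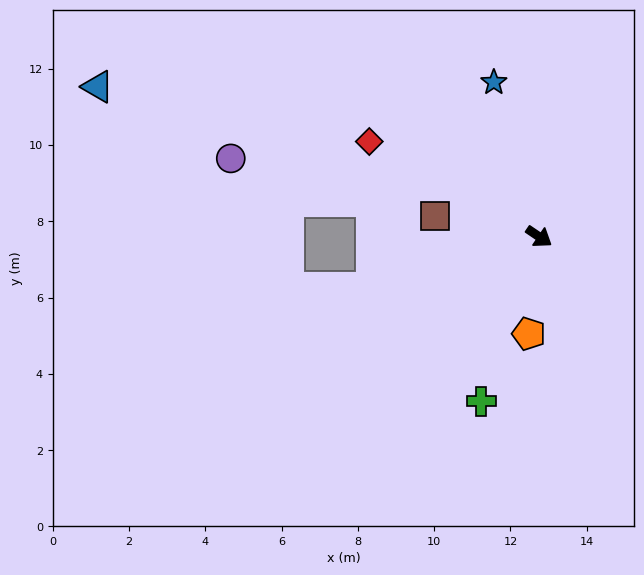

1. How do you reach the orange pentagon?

turn right 62°, forward 2.6 m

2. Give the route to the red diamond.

turn right 175°, forward 5.1 m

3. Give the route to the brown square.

turn right 157°, forward 2.8 m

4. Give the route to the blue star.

turn left 140°, forward 4.2 m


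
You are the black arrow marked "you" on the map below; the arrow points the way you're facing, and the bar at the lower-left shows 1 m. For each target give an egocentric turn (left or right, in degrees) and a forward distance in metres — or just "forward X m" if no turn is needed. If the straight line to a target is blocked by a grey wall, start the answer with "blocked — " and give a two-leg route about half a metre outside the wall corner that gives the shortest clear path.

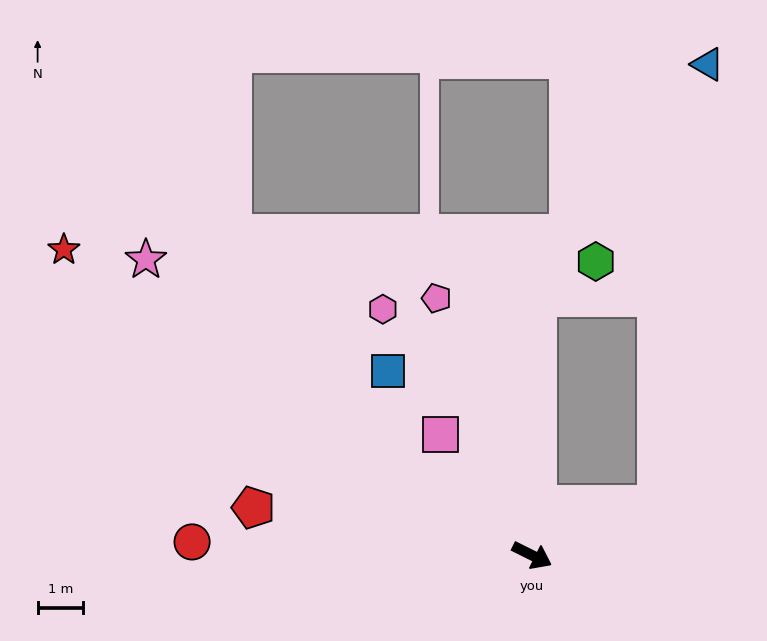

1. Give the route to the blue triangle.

blocked — turn left 49°, forward 3.0 m, then turn left 61°, forward 9.8 m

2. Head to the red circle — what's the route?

turn right 156°, forward 7.5 m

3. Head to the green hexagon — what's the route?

blocked — turn left 115°, forward 5.7 m, then turn right 57°, forward 1.5 m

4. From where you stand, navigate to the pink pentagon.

turn left 137°, forward 6.1 m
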